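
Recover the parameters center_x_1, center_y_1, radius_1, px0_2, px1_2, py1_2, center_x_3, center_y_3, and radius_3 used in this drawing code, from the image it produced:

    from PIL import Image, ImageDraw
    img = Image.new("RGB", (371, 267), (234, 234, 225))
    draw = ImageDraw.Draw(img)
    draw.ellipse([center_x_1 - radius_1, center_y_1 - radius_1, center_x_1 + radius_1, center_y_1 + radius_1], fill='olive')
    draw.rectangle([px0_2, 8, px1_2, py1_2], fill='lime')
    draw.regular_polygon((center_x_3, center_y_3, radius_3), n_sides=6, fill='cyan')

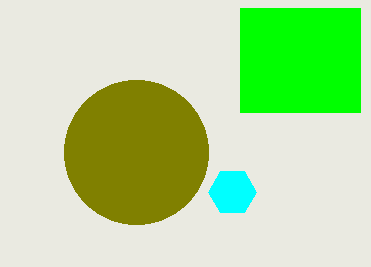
center_x_1 = 136, center_y_1 = 152, radius_1 = 72, px0_2 = 240, px1_2 = 360, py1_2 = 112, center_x_3 = 232, center_y_3 = 192, radius_3 = 24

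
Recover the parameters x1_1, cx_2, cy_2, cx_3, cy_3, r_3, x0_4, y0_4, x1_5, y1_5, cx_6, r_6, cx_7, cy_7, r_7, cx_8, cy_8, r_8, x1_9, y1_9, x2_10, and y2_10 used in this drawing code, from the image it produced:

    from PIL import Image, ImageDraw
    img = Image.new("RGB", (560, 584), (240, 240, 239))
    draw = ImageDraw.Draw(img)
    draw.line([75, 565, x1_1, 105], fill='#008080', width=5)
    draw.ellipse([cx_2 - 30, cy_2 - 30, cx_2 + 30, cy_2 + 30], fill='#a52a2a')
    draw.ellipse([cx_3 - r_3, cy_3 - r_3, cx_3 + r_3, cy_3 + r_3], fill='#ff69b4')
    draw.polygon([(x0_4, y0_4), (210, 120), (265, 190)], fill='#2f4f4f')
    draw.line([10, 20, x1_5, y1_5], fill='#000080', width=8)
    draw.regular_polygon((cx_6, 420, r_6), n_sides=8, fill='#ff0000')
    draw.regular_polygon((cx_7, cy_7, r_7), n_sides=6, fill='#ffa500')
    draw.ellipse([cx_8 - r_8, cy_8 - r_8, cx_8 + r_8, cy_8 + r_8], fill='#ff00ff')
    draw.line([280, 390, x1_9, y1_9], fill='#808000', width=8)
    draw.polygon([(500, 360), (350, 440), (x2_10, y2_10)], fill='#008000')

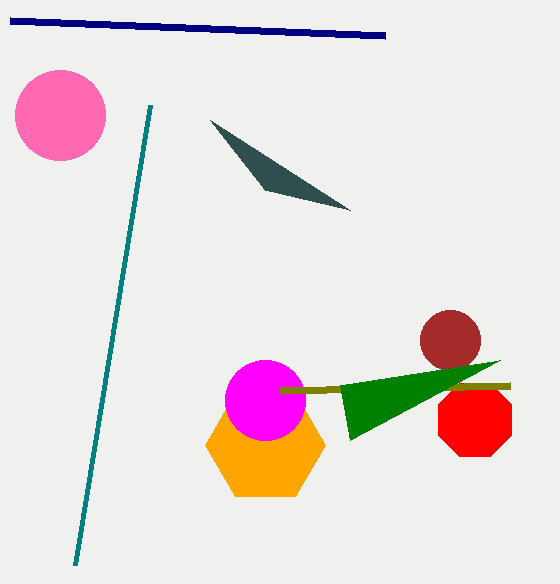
x1_1 = 150; cx_2 = 450; cy_2 = 340; cx_3 = 60; cy_3 = 115; r_3 = 45; x0_4 = 350; y0_4 = 210; x1_5 = 385; y1_5 = 35; cx_6 = 475; r_6 = 40; cx_7 = 265; cy_7 = 445; r_7 = 60; cx_8 = 265; cy_8 = 400; r_8 = 40; x1_9 = 510; y1_9 = 385; x2_10 = 340; y2_10 = 385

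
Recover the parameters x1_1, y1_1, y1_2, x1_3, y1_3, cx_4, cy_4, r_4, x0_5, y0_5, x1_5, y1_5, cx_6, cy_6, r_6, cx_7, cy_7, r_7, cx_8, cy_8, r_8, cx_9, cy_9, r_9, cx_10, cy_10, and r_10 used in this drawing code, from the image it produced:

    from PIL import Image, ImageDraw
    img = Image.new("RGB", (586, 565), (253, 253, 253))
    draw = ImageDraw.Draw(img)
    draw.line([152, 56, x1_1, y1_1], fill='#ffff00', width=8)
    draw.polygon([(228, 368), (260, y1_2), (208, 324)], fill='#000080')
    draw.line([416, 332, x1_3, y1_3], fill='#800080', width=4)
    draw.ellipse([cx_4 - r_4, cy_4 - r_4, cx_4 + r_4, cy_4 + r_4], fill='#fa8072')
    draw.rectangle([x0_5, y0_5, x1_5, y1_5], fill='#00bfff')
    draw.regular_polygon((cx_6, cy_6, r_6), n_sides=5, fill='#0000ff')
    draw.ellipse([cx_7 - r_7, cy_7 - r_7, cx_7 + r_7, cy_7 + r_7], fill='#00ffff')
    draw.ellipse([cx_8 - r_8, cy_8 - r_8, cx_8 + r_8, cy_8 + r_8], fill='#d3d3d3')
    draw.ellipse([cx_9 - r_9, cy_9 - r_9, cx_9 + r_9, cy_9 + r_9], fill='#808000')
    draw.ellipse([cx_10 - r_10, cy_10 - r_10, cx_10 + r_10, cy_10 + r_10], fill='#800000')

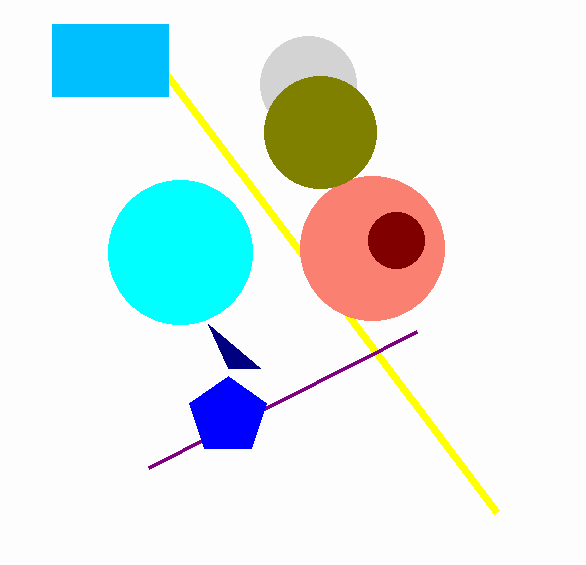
x1_1 = 496, y1_1 = 512, y1_2 = 368, x1_3 = 148, y1_3 = 468, cx_4 = 372, cy_4 = 248, r_4 = 72, x0_5 = 52, y0_5 = 24, x1_5 = 168, y1_5 = 96, cx_6 = 228, cy_6 = 416, r_6 = 40, cx_7 = 180, cy_7 = 252, r_7 = 72, cx_8 = 308, cy_8 = 84, r_8 = 48, cx_9 = 320, cy_9 = 132, r_9 = 56, cx_10 = 396, cy_10 = 240, r_10 = 28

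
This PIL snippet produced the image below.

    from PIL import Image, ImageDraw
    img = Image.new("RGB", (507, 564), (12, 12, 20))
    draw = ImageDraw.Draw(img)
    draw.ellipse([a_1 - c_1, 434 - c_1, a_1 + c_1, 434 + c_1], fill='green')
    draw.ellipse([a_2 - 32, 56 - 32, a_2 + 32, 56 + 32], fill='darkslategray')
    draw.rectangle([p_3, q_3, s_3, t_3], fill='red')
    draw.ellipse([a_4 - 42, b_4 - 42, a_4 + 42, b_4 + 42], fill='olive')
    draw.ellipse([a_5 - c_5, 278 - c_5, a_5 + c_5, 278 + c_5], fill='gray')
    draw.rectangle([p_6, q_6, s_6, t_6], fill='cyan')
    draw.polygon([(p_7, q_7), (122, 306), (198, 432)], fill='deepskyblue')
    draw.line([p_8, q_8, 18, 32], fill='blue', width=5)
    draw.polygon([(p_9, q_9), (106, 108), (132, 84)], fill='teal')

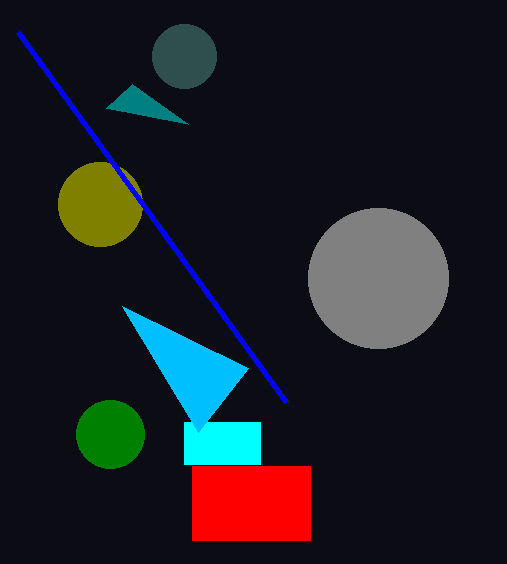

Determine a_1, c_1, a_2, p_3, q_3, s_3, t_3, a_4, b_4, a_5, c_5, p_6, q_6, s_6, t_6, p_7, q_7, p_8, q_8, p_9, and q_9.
a_1 = 110; c_1 = 34; a_2 = 184; p_3 = 192; q_3 = 466; s_3 = 310; t_3 = 540; a_4 = 100; b_4 = 204; a_5 = 378; c_5 = 70; p_6 = 184; q_6 = 422; s_6 = 260; t_6 = 464; p_7 = 248; q_7 = 368; p_8 = 286; q_8 = 402; p_9 = 188; q_9 = 124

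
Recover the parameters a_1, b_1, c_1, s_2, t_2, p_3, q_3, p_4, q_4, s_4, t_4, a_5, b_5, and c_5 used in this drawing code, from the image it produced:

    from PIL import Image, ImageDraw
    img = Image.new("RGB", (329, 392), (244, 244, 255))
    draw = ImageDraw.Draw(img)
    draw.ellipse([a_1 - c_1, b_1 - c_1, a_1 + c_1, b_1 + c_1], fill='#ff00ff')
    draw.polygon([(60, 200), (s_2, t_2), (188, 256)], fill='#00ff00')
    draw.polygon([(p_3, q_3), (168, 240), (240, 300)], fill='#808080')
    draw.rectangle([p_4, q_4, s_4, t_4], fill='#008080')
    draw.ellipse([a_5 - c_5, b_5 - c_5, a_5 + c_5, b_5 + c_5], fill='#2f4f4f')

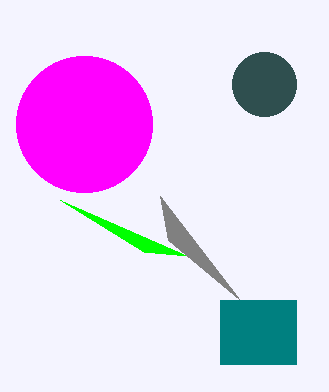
a_1 = 84
b_1 = 124
c_1 = 68
s_2 = 144
t_2 = 252
p_3 = 160
q_3 = 196
p_4 = 220
q_4 = 300
s_4 = 296
t_4 = 364
a_5 = 264
b_5 = 84
c_5 = 32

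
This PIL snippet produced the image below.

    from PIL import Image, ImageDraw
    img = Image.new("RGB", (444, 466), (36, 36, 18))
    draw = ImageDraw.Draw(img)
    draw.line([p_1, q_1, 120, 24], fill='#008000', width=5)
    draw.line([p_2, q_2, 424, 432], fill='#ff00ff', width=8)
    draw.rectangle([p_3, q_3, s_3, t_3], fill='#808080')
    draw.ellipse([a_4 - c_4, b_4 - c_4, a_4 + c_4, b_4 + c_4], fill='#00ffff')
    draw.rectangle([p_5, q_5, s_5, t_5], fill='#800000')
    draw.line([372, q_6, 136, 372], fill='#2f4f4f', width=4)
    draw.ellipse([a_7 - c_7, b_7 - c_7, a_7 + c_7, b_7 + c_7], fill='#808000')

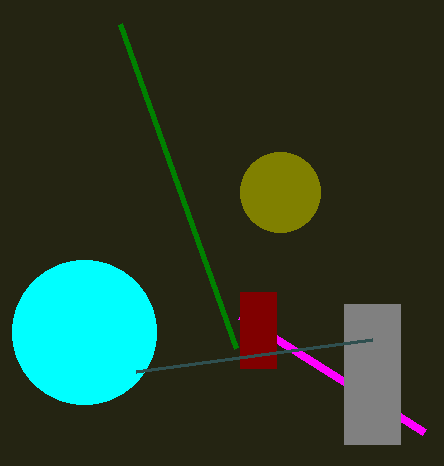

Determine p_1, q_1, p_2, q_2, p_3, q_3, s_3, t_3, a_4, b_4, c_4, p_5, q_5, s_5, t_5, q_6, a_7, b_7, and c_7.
p_1 = 236, q_1 = 348, p_2 = 240, q_2 = 316, p_3 = 344, q_3 = 304, s_3 = 400, t_3 = 444, a_4 = 84, b_4 = 332, c_4 = 72, p_5 = 240, q_5 = 292, s_5 = 276, t_5 = 368, q_6 = 340, a_7 = 280, b_7 = 192, c_7 = 40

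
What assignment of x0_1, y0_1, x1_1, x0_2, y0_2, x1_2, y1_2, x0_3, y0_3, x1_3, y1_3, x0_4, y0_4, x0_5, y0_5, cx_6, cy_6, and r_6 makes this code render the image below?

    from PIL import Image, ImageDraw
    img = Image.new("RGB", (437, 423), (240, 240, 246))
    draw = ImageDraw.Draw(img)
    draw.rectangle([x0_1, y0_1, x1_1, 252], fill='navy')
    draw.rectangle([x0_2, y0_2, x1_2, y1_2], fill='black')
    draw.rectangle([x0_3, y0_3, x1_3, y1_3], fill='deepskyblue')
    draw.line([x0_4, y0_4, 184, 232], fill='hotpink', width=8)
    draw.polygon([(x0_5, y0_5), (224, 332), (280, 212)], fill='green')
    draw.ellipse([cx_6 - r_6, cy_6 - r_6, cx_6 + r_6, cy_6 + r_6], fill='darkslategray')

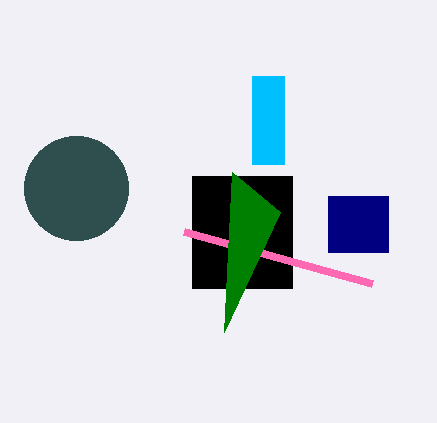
x0_1 = 328, y0_1 = 196, x1_1 = 388, x0_2 = 192, y0_2 = 176, x1_2 = 292, y1_2 = 288, x0_3 = 252, y0_3 = 76, x1_3 = 284, y1_3 = 164, x0_4 = 372, y0_4 = 284, x0_5 = 232, y0_5 = 172, cx_6 = 76, cy_6 = 188, r_6 = 52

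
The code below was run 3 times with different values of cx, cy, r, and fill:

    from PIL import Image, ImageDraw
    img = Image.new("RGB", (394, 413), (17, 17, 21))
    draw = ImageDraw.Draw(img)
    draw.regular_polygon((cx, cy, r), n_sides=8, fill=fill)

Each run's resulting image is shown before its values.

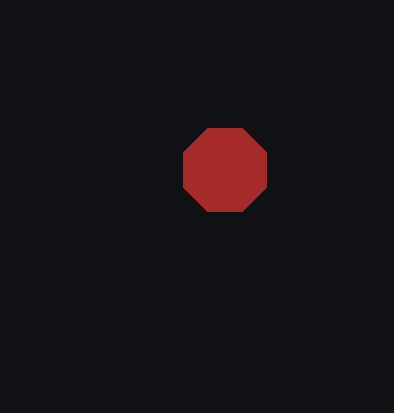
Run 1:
cx = 225; cy = 170; r = 45; fill = 'brown'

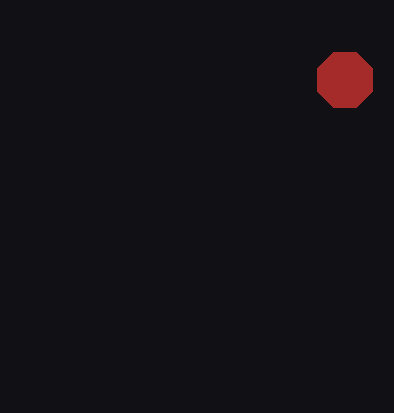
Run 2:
cx = 345
cy = 80
r = 30
fill = 'brown'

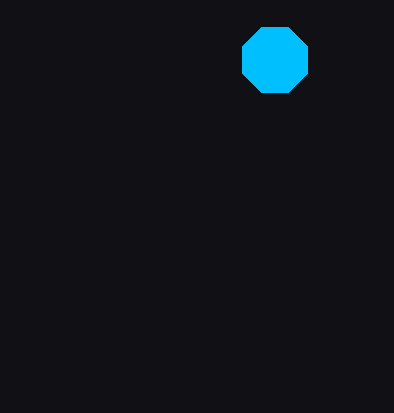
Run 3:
cx = 275; cy = 60; r = 35; fill = 'deepskyblue'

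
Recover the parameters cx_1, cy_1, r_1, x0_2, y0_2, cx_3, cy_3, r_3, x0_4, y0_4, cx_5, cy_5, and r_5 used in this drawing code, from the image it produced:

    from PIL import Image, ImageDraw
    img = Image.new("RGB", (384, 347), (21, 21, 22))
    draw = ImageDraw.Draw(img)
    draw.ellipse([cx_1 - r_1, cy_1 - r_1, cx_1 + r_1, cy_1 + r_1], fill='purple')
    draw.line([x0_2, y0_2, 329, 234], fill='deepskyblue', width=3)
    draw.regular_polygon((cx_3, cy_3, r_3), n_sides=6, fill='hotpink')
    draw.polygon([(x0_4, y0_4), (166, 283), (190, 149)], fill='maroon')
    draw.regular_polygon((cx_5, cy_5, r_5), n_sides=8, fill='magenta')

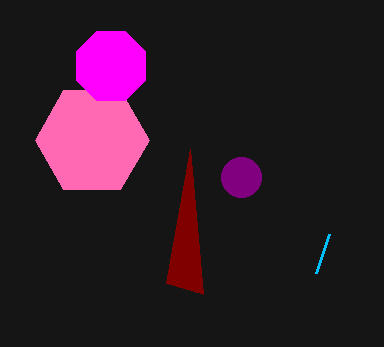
cx_1 = 241
cy_1 = 177
r_1 = 20
x0_2 = 316
y0_2 = 273
cx_3 = 92
cy_3 = 140
r_3 = 57
x0_4 = 203
y0_4 = 294
cx_5 = 111
cy_5 = 66
r_5 = 37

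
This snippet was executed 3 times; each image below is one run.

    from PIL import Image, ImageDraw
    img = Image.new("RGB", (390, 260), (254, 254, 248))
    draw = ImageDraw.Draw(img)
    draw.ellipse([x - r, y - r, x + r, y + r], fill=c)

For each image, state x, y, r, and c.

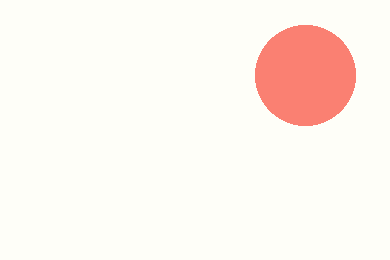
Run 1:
x = 305; y = 75; r = 50; c = 'salmon'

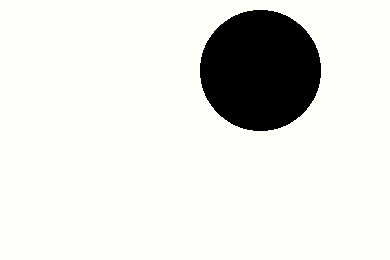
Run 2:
x = 260; y = 70; r = 60; c = 'black'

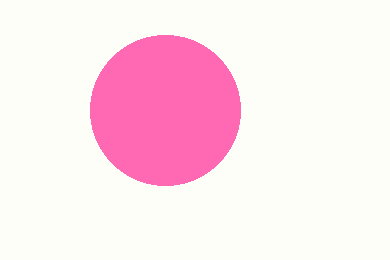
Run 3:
x = 165; y = 110; r = 75; c = 'hotpink'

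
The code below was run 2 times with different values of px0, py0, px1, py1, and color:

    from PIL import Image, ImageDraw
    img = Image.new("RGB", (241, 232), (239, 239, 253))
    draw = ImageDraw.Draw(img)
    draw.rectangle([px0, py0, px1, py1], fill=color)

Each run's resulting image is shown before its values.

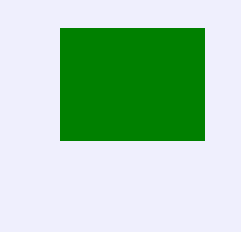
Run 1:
px0 = 60, py0 = 28, px1 = 204, py1 = 140, color = 'green'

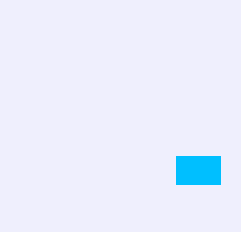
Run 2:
px0 = 176, py0 = 156, px1 = 220, py1 = 184, color = 'deepskyblue'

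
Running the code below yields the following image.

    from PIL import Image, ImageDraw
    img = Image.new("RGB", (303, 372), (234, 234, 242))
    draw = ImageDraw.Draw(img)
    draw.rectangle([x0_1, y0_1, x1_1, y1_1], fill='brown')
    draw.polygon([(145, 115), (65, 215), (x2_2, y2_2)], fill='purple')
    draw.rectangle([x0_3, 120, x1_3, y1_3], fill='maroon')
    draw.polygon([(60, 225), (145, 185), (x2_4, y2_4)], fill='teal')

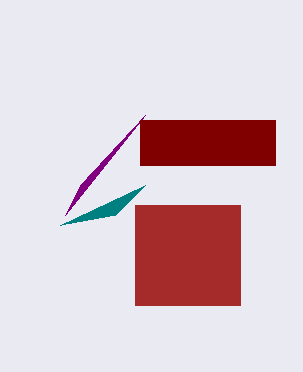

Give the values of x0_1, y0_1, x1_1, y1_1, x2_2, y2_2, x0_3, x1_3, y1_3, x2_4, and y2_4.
x0_1 = 135
y0_1 = 205
x1_1 = 240
y1_1 = 305
x2_2 = 80
y2_2 = 185
x0_3 = 140
x1_3 = 275
y1_3 = 165
x2_4 = 115
y2_4 = 215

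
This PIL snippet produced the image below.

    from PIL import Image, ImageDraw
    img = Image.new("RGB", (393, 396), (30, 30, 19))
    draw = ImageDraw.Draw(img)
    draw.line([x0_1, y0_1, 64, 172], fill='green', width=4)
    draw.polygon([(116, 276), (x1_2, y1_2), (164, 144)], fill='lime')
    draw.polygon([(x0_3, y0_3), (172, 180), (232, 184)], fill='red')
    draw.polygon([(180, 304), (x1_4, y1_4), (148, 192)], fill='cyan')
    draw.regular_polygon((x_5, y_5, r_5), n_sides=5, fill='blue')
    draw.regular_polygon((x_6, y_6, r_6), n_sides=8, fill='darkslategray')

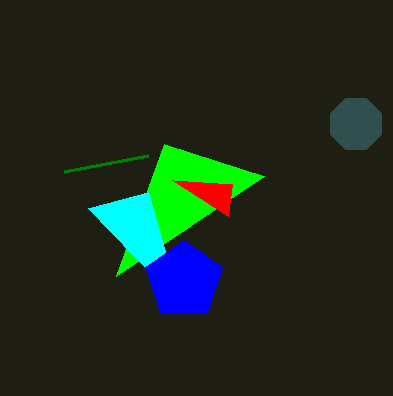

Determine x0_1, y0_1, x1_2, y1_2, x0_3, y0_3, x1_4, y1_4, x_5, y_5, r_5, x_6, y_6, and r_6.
x0_1 = 148
y0_1 = 156
x1_2 = 264
y1_2 = 176
x0_3 = 228
y0_3 = 216
x1_4 = 88
y1_4 = 208
x_5 = 184
y_5 = 280
r_5 = 40
x_6 = 356
y_6 = 124
r_6 = 28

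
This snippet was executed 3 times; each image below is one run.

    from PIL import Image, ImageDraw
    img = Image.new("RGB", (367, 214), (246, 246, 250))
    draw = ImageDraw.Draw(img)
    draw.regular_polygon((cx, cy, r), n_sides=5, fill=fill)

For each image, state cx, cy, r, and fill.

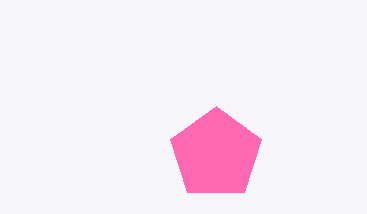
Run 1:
cx = 216, cy = 154, r = 48, fill = 'hotpink'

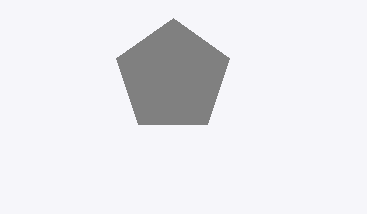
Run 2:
cx = 173
cy = 77
r = 59
fill = 'gray'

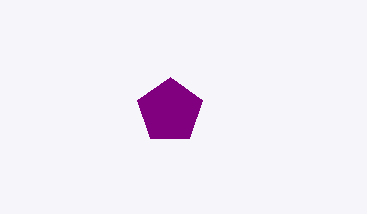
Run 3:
cx = 170, cy = 111, r = 34, fill = 'purple'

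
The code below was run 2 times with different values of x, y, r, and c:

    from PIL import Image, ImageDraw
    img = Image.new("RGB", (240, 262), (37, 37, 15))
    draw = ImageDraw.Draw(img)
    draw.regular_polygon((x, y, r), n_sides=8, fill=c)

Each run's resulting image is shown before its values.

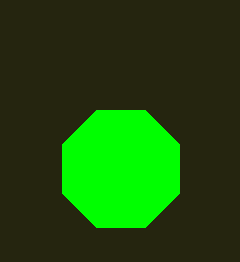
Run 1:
x = 121
y = 169
r = 63
c = 'lime'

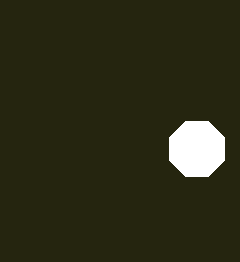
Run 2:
x = 197
y = 149
r = 30
c = 'white'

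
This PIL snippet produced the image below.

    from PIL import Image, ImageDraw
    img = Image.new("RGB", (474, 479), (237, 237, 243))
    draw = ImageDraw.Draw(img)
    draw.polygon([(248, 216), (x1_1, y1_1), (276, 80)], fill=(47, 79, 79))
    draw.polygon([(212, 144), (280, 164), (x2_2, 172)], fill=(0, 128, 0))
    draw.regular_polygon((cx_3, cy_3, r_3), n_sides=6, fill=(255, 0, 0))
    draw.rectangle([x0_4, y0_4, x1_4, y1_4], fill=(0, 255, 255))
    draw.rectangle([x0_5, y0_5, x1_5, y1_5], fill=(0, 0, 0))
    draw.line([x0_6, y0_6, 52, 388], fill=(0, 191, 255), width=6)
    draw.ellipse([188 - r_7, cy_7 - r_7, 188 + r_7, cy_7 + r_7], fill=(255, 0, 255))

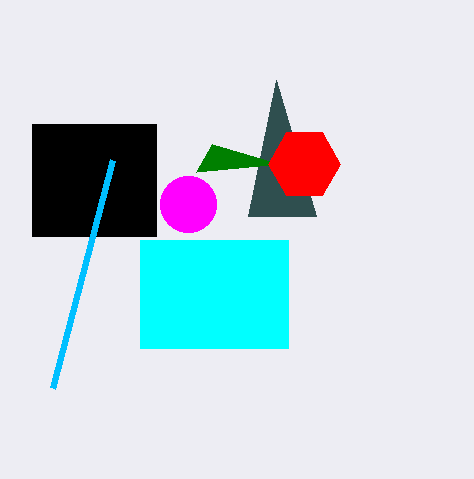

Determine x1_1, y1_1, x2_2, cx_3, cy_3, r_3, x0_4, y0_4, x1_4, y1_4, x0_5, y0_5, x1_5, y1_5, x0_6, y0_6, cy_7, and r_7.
x1_1 = 316
y1_1 = 216
x2_2 = 196
cx_3 = 304
cy_3 = 164
r_3 = 36
x0_4 = 140
y0_4 = 240
x1_4 = 288
y1_4 = 348
x0_5 = 32
y0_5 = 124
x1_5 = 156
y1_5 = 236
x0_6 = 112
y0_6 = 160
cy_7 = 204
r_7 = 28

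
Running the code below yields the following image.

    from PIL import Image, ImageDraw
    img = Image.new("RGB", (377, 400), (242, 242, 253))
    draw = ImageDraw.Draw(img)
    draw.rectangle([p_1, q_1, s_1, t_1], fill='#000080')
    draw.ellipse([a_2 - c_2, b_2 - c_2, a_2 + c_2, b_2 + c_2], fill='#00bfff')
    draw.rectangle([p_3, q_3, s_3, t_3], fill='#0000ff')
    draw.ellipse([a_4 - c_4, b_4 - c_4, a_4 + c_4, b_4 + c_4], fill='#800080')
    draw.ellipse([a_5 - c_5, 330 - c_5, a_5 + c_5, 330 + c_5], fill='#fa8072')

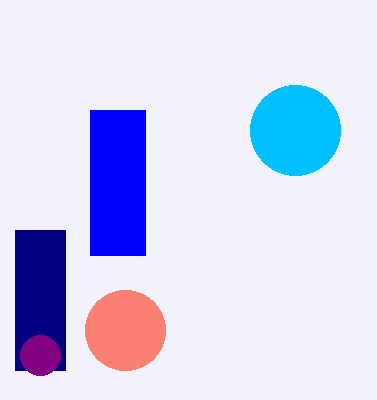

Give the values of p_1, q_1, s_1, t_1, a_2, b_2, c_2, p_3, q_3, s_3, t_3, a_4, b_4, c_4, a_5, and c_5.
p_1 = 15; q_1 = 230; s_1 = 65; t_1 = 370; a_2 = 295; b_2 = 130; c_2 = 45; p_3 = 90; q_3 = 110; s_3 = 145; t_3 = 255; a_4 = 40; b_4 = 355; c_4 = 20; a_5 = 125; c_5 = 40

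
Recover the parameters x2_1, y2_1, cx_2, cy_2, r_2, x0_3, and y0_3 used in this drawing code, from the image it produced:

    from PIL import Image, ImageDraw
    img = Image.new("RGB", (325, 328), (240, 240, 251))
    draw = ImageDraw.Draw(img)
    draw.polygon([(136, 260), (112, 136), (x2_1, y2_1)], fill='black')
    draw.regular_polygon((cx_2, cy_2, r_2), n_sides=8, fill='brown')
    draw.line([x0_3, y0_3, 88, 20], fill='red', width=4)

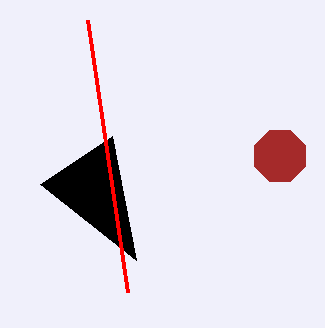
x2_1 = 40, y2_1 = 184, cx_2 = 280, cy_2 = 156, r_2 = 28, x0_3 = 128, y0_3 = 292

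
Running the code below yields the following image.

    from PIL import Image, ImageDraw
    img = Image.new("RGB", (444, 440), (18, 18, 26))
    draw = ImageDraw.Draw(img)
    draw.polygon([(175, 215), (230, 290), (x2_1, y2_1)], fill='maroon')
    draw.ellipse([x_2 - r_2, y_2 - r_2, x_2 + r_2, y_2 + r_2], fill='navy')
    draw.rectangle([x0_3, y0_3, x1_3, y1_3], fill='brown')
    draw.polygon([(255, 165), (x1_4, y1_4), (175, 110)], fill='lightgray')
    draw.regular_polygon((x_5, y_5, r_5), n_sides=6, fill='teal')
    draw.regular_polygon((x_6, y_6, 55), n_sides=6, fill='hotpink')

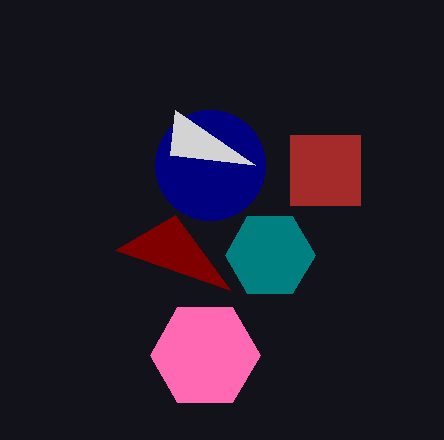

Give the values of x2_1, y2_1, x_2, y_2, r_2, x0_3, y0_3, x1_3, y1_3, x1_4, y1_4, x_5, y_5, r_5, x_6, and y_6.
x2_1 = 115
y2_1 = 250
x_2 = 210
y_2 = 165
r_2 = 55
x0_3 = 290
y0_3 = 135
x1_3 = 360
y1_3 = 205
x1_4 = 170
y1_4 = 155
x_5 = 270
y_5 = 255
r_5 = 45
x_6 = 205
y_6 = 355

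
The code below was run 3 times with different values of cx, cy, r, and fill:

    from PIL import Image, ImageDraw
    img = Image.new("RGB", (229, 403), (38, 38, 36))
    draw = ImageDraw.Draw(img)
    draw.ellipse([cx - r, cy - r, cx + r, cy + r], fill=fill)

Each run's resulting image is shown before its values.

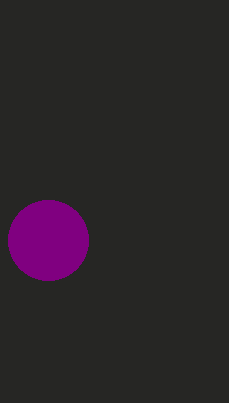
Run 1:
cx = 48; cy = 240; r = 40; fill = 'purple'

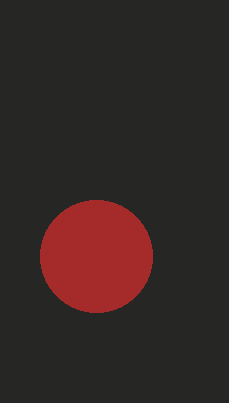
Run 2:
cx = 96; cy = 256; r = 56; fill = 'brown'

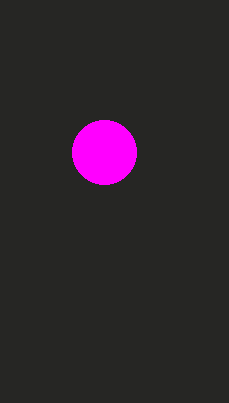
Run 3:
cx = 104, cy = 152, r = 32, fill = 'magenta'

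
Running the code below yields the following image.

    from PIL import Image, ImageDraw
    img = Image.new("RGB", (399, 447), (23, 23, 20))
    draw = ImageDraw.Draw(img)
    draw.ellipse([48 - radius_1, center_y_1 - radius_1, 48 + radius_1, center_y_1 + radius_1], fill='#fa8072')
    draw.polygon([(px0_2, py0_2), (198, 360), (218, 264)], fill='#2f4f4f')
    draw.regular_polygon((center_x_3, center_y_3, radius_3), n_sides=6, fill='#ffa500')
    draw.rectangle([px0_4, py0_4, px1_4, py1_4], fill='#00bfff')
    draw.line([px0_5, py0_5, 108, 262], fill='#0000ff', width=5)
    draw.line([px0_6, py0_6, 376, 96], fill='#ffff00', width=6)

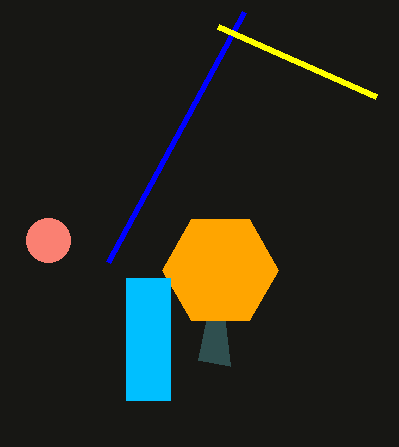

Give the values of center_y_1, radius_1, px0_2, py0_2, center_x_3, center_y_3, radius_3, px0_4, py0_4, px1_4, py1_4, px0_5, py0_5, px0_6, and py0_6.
center_y_1 = 240
radius_1 = 22
px0_2 = 230
py0_2 = 366
center_x_3 = 220
center_y_3 = 270
radius_3 = 58
px0_4 = 126
py0_4 = 278
px1_4 = 170
py1_4 = 400
px0_5 = 244
py0_5 = 12
px0_6 = 218
py0_6 = 26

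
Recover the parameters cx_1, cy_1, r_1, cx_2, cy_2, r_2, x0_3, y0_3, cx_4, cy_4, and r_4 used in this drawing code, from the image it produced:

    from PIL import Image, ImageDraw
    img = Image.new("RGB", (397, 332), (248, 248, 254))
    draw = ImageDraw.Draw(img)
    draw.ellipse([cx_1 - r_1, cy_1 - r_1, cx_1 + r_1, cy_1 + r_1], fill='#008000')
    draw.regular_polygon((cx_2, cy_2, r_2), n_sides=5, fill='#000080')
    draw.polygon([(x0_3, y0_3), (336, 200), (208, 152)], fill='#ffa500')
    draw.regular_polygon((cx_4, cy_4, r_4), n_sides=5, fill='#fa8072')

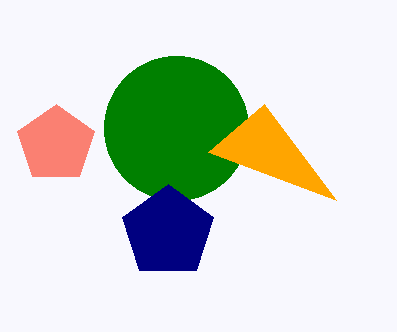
cx_1 = 176
cy_1 = 128
r_1 = 72
cx_2 = 168
cy_2 = 232
r_2 = 48
x0_3 = 264
y0_3 = 104
cx_4 = 56
cy_4 = 144
r_4 = 40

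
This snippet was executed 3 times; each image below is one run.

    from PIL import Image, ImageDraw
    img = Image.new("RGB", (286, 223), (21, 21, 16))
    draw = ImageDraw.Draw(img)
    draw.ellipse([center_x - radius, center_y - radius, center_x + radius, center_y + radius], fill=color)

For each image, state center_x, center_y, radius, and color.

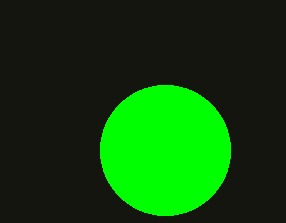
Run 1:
center_x = 165
center_y = 150
radius = 65
color = 'lime'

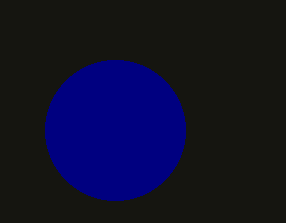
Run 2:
center_x = 115; center_y = 130; radius = 70; color = 'navy'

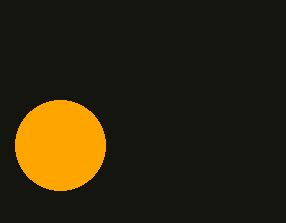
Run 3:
center_x = 60
center_y = 145
radius = 45
color = 'orange'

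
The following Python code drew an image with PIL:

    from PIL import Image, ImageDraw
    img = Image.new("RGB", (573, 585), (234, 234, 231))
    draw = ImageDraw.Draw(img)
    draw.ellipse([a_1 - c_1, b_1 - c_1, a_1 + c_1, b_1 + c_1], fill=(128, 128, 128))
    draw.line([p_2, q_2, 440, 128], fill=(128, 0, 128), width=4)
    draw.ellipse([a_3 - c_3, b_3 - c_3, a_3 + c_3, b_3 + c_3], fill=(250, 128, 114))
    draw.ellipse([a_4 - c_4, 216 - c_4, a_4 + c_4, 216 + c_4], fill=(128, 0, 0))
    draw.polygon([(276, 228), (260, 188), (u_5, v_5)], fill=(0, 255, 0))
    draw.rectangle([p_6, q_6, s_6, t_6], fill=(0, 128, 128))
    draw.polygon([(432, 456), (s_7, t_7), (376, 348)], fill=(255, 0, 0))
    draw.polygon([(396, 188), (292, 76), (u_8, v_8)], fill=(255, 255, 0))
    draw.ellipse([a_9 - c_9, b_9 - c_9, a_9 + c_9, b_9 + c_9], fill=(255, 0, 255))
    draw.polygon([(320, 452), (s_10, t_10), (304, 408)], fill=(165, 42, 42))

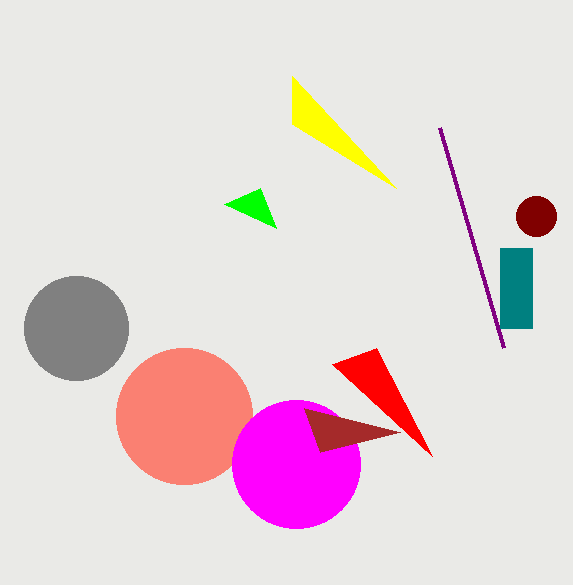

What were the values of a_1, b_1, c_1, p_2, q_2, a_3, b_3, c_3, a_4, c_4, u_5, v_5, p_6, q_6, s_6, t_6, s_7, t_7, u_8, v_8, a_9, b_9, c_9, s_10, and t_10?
a_1 = 76
b_1 = 328
c_1 = 52
p_2 = 504
q_2 = 348
a_3 = 184
b_3 = 416
c_3 = 68
a_4 = 536
c_4 = 20
u_5 = 224
v_5 = 204
p_6 = 500
q_6 = 248
s_6 = 532
t_6 = 328
s_7 = 332
t_7 = 364
u_8 = 292
v_8 = 124
a_9 = 296
b_9 = 464
c_9 = 64
s_10 = 400
t_10 = 432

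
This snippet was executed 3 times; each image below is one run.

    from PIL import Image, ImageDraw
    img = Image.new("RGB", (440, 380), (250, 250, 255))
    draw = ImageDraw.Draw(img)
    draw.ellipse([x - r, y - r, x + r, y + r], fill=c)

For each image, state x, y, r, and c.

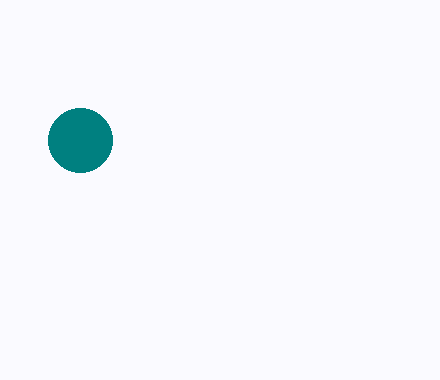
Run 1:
x = 80, y = 140, r = 32, c = 'teal'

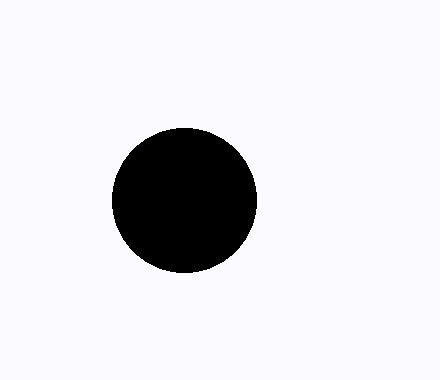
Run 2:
x = 184; y = 200; r = 72; c = 'black'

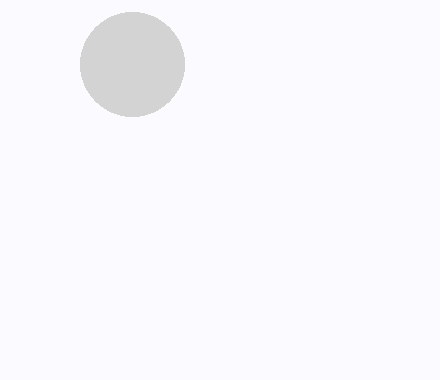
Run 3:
x = 132
y = 64
r = 52
c = 'lightgray'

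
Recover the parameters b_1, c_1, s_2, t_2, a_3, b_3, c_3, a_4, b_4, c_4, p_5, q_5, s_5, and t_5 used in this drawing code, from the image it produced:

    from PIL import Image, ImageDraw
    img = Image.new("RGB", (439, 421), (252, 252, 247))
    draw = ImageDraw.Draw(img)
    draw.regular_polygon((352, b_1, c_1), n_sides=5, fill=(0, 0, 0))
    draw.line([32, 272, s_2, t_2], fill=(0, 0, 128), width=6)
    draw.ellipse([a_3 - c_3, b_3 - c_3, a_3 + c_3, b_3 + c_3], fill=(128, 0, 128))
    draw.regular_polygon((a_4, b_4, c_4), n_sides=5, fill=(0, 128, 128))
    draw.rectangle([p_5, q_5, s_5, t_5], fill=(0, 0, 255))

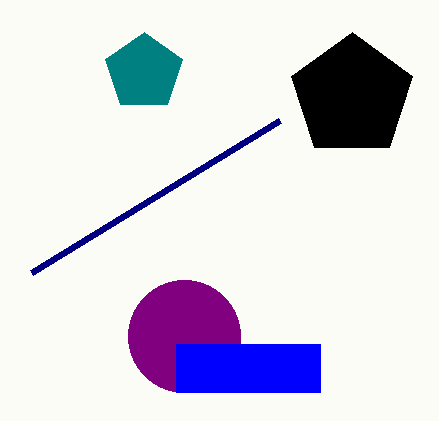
b_1 = 96
c_1 = 64
s_2 = 280
t_2 = 120
a_3 = 184
b_3 = 336
c_3 = 56
a_4 = 144
b_4 = 72
c_4 = 40
p_5 = 176
q_5 = 344
s_5 = 320
t_5 = 392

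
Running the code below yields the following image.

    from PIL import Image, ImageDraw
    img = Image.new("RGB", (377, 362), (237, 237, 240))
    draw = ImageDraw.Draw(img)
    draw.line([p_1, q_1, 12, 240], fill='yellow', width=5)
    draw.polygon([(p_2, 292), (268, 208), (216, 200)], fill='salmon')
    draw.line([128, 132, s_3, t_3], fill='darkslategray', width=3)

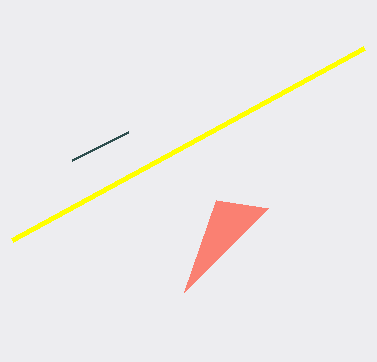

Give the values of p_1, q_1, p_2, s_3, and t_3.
p_1 = 364; q_1 = 48; p_2 = 184; s_3 = 72; t_3 = 160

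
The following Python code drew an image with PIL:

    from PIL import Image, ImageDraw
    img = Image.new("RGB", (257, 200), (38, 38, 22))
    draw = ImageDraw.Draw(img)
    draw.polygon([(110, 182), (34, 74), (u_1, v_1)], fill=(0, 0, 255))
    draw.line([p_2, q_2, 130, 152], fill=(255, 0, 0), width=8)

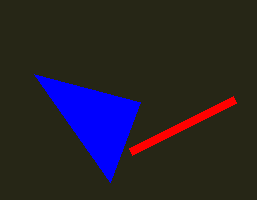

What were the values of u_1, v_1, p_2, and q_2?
u_1 = 140
v_1 = 102
p_2 = 234
q_2 = 100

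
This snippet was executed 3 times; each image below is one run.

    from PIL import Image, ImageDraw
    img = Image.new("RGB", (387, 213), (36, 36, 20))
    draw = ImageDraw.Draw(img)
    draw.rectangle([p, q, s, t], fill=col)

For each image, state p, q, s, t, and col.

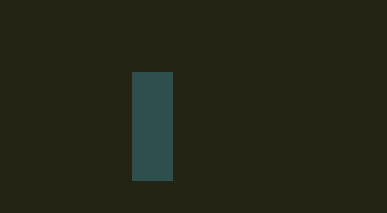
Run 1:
p = 132, q = 72, s = 172, t = 180, col = 'darkslategray'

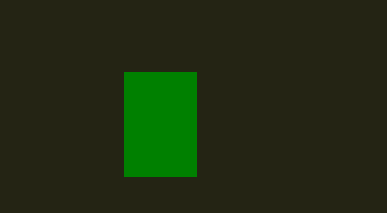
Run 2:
p = 124, q = 72, s = 196, t = 176, col = 'green'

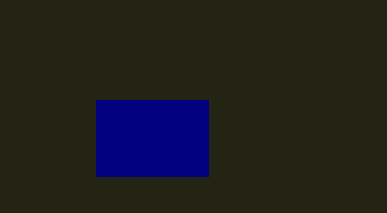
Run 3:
p = 96, q = 100, s = 208, t = 176, col = 'navy'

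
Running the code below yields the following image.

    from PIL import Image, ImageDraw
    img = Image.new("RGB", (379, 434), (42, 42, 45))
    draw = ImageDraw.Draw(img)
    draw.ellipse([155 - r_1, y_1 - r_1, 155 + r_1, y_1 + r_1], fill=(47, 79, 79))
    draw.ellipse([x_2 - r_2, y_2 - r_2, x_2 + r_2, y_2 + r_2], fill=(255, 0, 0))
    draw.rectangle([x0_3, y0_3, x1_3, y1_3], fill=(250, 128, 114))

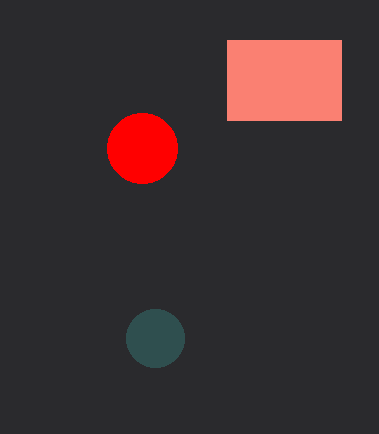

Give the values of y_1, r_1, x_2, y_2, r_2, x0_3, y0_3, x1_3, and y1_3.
y_1 = 338, r_1 = 29, x_2 = 142, y_2 = 148, r_2 = 35, x0_3 = 227, y0_3 = 40, x1_3 = 341, y1_3 = 120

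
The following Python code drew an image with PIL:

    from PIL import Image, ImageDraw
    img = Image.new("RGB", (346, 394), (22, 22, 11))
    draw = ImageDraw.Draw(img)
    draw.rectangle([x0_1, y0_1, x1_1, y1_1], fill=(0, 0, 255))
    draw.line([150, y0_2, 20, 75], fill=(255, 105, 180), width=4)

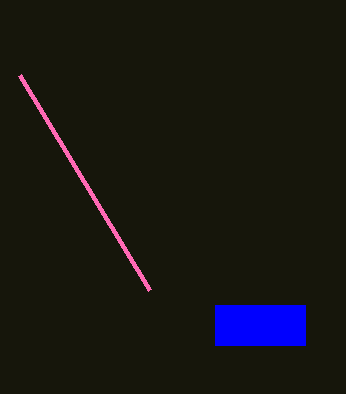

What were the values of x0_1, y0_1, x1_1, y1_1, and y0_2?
x0_1 = 215
y0_1 = 305
x1_1 = 305
y1_1 = 345
y0_2 = 290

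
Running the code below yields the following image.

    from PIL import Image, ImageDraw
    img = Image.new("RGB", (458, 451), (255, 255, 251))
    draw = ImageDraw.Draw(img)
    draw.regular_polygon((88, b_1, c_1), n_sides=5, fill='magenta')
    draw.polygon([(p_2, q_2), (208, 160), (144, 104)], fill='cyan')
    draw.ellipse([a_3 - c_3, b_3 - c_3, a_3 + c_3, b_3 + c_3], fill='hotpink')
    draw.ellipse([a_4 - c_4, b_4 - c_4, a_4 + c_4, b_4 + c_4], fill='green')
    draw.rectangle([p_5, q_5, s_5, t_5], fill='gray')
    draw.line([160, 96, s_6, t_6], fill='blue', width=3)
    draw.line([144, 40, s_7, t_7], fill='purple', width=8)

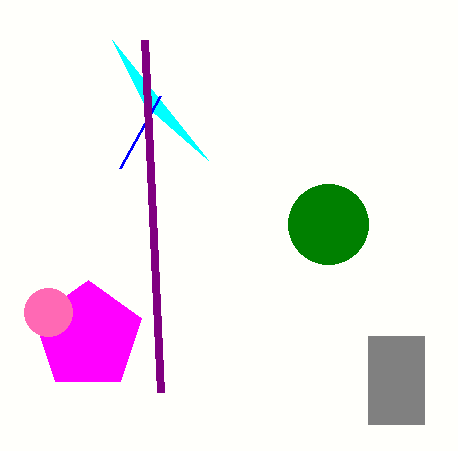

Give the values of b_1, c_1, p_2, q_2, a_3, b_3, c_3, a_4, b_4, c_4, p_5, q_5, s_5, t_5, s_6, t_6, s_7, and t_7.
b_1 = 336; c_1 = 56; p_2 = 112; q_2 = 40; a_3 = 48; b_3 = 312; c_3 = 24; a_4 = 328; b_4 = 224; c_4 = 40; p_5 = 368; q_5 = 336; s_5 = 424; t_5 = 424; s_6 = 120; t_6 = 168; s_7 = 160; t_7 = 392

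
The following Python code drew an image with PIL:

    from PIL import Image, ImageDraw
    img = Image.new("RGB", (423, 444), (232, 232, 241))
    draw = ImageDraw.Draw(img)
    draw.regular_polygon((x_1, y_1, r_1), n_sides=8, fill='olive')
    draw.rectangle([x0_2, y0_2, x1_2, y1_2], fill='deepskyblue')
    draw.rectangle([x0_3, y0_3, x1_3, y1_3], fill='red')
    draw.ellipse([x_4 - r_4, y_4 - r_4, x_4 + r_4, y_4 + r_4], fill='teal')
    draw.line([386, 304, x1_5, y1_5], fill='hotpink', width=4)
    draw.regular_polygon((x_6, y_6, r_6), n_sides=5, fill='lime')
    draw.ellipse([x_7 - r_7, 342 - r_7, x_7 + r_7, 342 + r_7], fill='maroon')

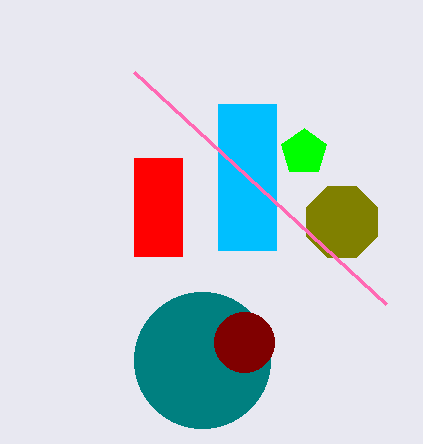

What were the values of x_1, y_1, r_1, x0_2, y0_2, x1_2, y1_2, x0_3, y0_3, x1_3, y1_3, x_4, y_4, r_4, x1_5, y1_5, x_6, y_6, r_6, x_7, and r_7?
x_1 = 342; y_1 = 222; r_1 = 38; x0_2 = 218; y0_2 = 104; x1_2 = 276; y1_2 = 250; x0_3 = 134; y0_3 = 158; x1_3 = 182; y1_3 = 256; x_4 = 202; y_4 = 360; r_4 = 68; x1_5 = 134; y1_5 = 72; x_6 = 304; y_6 = 152; r_6 = 24; x_7 = 244; r_7 = 30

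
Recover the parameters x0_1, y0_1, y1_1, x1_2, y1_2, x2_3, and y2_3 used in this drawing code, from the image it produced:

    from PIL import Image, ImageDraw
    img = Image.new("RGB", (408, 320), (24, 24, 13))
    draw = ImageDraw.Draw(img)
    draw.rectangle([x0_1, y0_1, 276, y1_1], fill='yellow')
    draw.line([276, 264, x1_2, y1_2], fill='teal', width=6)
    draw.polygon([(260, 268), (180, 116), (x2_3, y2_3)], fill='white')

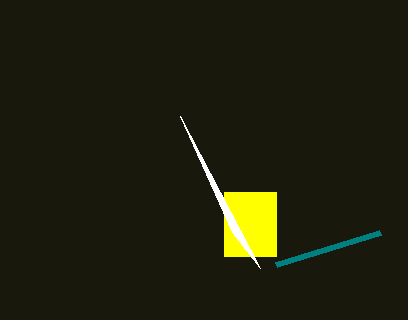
x0_1 = 224; y0_1 = 192; y1_1 = 256; x1_2 = 380; y1_2 = 232; x2_3 = 232; y2_3 = 232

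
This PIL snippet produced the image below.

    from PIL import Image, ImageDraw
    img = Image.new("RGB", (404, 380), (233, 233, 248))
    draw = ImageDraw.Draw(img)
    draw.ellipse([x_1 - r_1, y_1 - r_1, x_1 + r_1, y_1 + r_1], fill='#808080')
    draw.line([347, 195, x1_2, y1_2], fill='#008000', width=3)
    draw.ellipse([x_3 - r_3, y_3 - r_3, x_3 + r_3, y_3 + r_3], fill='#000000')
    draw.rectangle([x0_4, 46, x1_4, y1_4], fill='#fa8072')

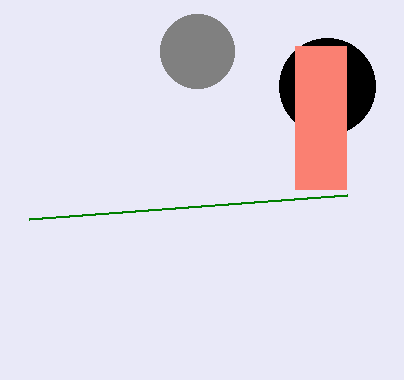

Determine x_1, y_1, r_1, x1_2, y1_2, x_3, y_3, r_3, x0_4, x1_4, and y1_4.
x_1 = 197, y_1 = 51, r_1 = 37, x1_2 = 29, y1_2 = 219, x_3 = 327, y_3 = 86, r_3 = 48, x0_4 = 295, x1_4 = 346, y1_4 = 189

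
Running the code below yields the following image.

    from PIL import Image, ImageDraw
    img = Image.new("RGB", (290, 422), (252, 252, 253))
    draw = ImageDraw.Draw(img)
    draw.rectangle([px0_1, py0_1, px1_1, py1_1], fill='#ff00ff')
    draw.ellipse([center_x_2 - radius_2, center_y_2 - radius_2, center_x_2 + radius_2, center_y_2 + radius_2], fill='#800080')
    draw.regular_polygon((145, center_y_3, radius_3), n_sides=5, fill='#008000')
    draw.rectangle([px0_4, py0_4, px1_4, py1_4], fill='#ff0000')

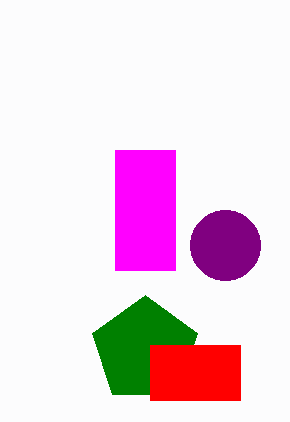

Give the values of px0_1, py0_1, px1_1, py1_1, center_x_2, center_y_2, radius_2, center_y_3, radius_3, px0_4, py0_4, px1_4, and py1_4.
px0_1 = 115
py0_1 = 150
px1_1 = 175
py1_1 = 270
center_x_2 = 225
center_y_2 = 245
radius_2 = 35
center_y_3 = 350
radius_3 = 55
px0_4 = 150
py0_4 = 345
px1_4 = 240
py1_4 = 400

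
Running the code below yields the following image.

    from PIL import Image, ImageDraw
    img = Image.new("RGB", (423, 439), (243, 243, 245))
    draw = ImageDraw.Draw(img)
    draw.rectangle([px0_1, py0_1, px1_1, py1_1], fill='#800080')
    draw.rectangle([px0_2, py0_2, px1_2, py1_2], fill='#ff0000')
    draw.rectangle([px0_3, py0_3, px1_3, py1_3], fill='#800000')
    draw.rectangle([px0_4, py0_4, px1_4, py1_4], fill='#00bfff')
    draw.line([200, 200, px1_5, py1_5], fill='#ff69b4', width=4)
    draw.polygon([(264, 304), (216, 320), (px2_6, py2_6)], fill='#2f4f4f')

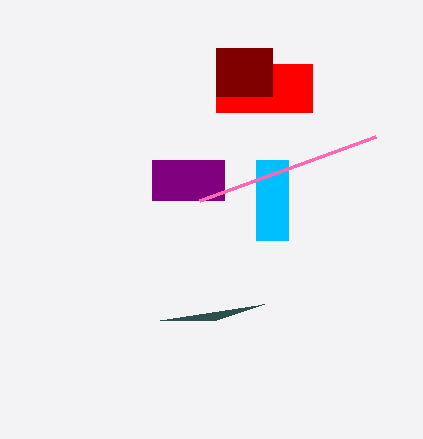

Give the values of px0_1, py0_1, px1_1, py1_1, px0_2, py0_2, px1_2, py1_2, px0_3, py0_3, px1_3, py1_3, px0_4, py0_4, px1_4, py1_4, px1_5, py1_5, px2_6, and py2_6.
px0_1 = 152
py0_1 = 160
px1_1 = 224
py1_1 = 200
px0_2 = 216
py0_2 = 64
px1_2 = 312
py1_2 = 112
px0_3 = 216
py0_3 = 48
px1_3 = 272
py1_3 = 96
px0_4 = 256
py0_4 = 160
px1_4 = 288
py1_4 = 240
px1_5 = 376
py1_5 = 136
px2_6 = 160
py2_6 = 320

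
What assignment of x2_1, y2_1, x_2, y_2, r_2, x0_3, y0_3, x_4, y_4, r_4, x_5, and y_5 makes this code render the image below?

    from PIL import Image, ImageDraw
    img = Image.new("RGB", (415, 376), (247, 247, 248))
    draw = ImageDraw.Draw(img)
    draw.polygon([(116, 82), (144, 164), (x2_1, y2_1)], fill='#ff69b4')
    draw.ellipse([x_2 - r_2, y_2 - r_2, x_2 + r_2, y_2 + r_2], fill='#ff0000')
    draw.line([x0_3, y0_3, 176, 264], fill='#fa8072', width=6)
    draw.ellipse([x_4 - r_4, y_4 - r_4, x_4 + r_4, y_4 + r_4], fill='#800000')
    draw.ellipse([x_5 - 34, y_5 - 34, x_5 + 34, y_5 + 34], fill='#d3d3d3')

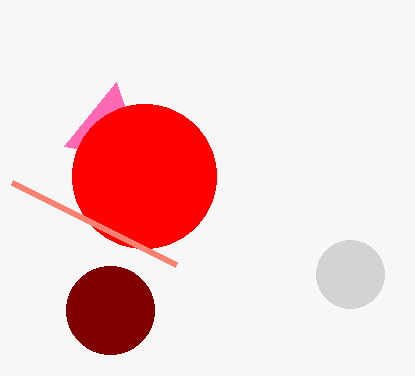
x2_1 = 64; y2_1 = 146; x_2 = 144; y_2 = 176; r_2 = 72; x0_3 = 12; y0_3 = 182; x_4 = 110; y_4 = 310; r_4 = 44; x_5 = 350; y_5 = 274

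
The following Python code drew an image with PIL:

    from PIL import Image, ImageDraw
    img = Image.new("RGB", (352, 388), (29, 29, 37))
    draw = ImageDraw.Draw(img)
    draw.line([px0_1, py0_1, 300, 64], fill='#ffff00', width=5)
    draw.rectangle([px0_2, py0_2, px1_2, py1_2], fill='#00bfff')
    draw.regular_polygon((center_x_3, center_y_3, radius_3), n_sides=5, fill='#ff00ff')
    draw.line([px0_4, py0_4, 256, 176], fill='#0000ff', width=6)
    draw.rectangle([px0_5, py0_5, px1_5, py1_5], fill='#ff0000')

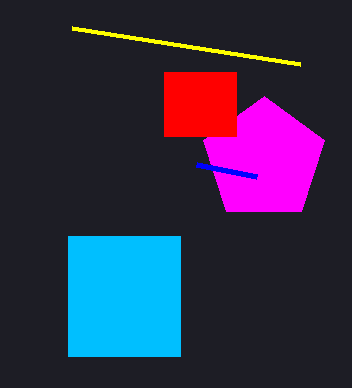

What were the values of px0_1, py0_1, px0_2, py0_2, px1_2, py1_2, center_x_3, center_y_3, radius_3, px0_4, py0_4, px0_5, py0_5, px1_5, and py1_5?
px0_1 = 72
py0_1 = 28
px0_2 = 68
py0_2 = 236
px1_2 = 180
py1_2 = 356
center_x_3 = 264
center_y_3 = 160
radius_3 = 64
px0_4 = 196
py0_4 = 164
px0_5 = 164
py0_5 = 72
px1_5 = 236
py1_5 = 136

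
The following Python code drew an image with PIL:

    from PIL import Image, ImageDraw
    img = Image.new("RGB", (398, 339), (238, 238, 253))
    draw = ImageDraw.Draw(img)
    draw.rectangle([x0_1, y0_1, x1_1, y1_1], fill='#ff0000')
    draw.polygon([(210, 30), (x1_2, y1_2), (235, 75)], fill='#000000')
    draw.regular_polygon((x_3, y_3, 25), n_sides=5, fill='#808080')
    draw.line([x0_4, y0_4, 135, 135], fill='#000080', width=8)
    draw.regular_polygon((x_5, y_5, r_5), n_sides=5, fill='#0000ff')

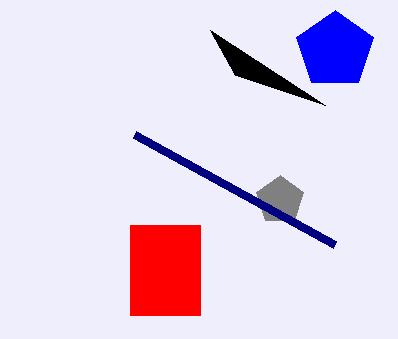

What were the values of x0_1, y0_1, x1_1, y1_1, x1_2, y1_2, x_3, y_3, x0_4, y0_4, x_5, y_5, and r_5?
x0_1 = 130; y0_1 = 225; x1_1 = 200; y1_1 = 315; x1_2 = 325; y1_2 = 105; x_3 = 280; y_3 = 200; x0_4 = 335; y0_4 = 245; x_5 = 335; y_5 = 50; r_5 = 40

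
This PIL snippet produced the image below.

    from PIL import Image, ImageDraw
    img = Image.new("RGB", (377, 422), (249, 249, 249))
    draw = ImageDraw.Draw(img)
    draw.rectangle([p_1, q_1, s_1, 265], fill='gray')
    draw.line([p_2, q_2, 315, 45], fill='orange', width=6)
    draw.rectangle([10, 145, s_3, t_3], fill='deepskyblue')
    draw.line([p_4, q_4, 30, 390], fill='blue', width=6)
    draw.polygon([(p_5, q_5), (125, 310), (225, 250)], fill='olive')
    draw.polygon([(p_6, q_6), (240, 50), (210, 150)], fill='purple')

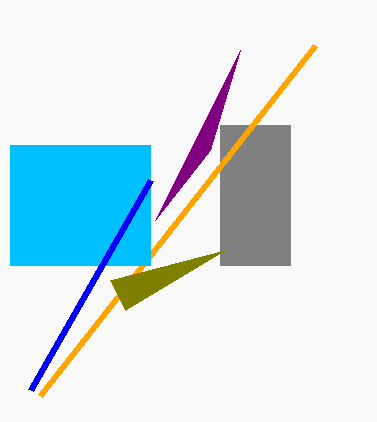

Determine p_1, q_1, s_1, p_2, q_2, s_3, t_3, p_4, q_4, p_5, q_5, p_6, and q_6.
p_1 = 220
q_1 = 125
s_1 = 290
p_2 = 40
q_2 = 395
s_3 = 150
t_3 = 265
p_4 = 150
q_4 = 180
p_5 = 110
q_5 = 280
p_6 = 155
q_6 = 220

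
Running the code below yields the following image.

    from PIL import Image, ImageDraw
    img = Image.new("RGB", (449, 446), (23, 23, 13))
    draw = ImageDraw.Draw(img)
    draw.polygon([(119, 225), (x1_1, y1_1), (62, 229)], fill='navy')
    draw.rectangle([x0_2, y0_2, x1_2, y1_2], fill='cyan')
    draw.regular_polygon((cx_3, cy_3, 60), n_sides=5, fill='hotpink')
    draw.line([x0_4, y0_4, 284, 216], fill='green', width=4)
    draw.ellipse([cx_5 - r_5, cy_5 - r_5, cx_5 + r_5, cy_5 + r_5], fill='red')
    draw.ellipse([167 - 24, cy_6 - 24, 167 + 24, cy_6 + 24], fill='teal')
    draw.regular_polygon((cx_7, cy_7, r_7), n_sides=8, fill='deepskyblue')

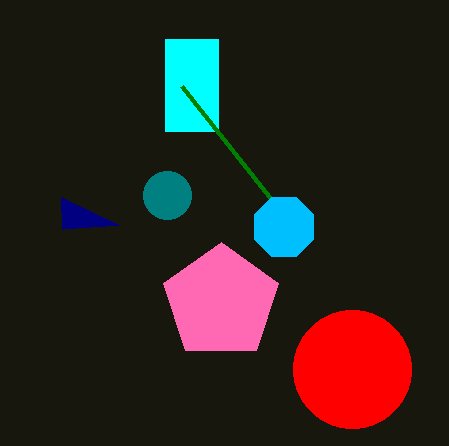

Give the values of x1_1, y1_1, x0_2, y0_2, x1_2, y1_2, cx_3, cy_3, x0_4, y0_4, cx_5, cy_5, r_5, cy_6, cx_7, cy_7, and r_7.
x1_1 = 61; y1_1 = 197; x0_2 = 165; y0_2 = 39; x1_2 = 218; y1_2 = 131; cx_3 = 221; cy_3 = 302; x0_4 = 181; y0_4 = 86; cx_5 = 352; cy_5 = 369; r_5 = 59; cy_6 = 195; cx_7 = 284; cy_7 = 227; r_7 = 32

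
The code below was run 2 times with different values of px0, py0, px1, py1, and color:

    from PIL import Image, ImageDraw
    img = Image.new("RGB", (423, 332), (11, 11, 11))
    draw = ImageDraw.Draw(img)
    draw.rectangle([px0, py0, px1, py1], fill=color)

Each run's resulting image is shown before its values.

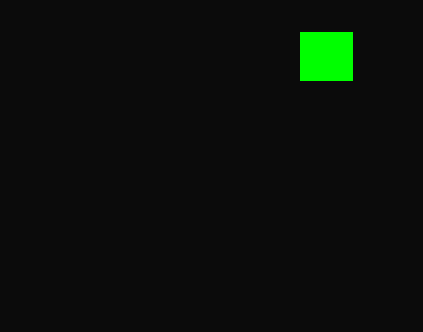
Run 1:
px0 = 300, py0 = 32, px1 = 352, py1 = 80, color = 'lime'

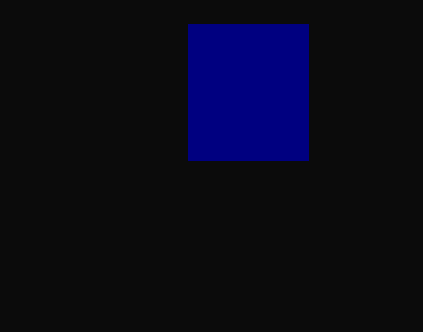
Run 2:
px0 = 188; py0 = 24; px1 = 308; py1 = 160; color = 'navy'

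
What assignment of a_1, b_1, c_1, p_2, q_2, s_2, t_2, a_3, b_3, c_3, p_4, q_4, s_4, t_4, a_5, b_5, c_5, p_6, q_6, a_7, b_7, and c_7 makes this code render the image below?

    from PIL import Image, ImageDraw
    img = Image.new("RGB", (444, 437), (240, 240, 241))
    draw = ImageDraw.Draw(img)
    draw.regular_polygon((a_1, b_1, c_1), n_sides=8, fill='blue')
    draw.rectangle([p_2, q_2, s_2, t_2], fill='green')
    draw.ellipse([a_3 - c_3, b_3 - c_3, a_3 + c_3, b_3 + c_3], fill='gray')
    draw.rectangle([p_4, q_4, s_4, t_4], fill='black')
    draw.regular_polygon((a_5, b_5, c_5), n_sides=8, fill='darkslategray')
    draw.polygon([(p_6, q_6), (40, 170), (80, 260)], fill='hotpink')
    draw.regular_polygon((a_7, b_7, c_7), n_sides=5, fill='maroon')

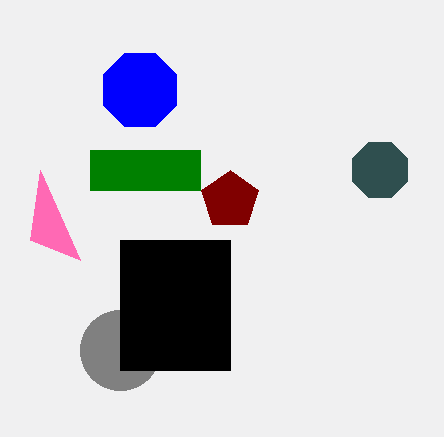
a_1 = 140, b_1 = 90, c_1 = 40, p_2 = 90, q_2 = 150, s_2 = 200, t_2 = 190, a_3 = 120, b_3 = 350, c_3 = 40, p_4 = 120, q_4 = 240, s_4 = 230, t_4 = 370, a_5 = 380, b_5 = 170, c_5 = 30, p_6 = 30, q_6 = 240, a_7 = 230, b_7 = 200, c_7 = 30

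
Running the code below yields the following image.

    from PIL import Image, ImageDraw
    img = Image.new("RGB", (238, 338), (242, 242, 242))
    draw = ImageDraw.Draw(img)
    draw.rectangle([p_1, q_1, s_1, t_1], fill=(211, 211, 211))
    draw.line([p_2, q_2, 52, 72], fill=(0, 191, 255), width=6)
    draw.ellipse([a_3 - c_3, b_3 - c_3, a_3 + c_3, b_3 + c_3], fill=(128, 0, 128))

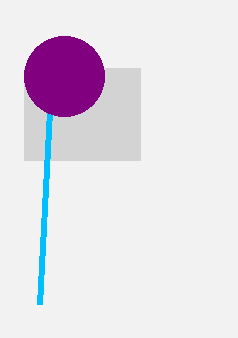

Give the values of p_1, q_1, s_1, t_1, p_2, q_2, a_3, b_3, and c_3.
p_1 = 24, q_1 = 68, s_1 = 140, t_1 = 160, p_2 = 40, q_2 = 304, a_3 = 64, b_3 = 76, c_3 = 40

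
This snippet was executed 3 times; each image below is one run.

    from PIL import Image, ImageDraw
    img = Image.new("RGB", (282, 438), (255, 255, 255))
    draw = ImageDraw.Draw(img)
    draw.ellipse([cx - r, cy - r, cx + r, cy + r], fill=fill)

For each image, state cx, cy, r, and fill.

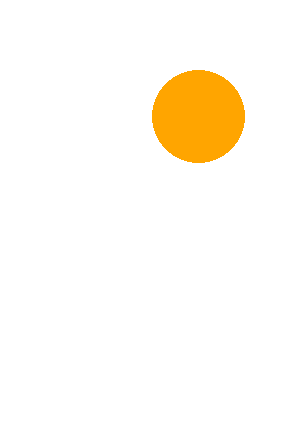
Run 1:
cx = 198; cy = 116; r = 46; fill = 'orange'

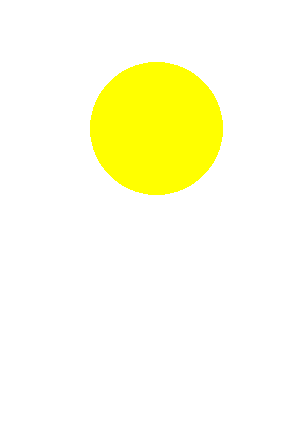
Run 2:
cx = 156, cy = 128, r = 66, fill = 'yellow'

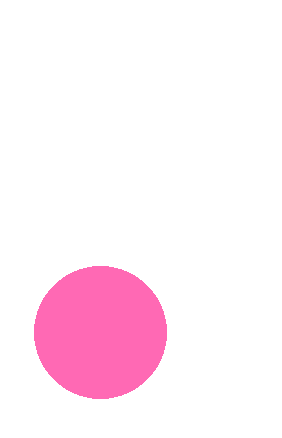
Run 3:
cx = 100, cy = 332, r = 66, fill = 'hotpink'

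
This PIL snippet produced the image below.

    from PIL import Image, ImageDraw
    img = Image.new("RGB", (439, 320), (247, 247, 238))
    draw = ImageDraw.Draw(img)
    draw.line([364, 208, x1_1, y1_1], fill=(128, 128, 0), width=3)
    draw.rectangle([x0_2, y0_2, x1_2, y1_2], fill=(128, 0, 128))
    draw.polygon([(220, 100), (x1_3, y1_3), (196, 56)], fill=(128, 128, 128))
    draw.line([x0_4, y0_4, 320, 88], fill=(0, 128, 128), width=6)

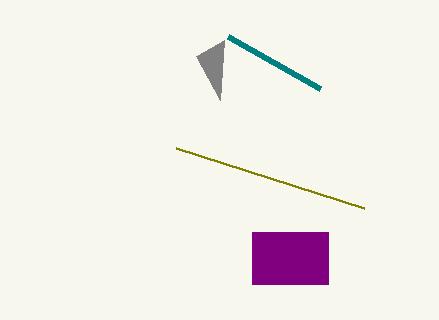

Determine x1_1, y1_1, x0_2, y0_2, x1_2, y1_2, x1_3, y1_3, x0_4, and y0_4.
x1_1 = 176, y1_1 = 148, x0_2 = 252, y0_2 = 232, x1_2 = 328, y1_2 = 284, x1_3 = 224, y1_3 = 40, x0_4 = 228, y0_4 = 36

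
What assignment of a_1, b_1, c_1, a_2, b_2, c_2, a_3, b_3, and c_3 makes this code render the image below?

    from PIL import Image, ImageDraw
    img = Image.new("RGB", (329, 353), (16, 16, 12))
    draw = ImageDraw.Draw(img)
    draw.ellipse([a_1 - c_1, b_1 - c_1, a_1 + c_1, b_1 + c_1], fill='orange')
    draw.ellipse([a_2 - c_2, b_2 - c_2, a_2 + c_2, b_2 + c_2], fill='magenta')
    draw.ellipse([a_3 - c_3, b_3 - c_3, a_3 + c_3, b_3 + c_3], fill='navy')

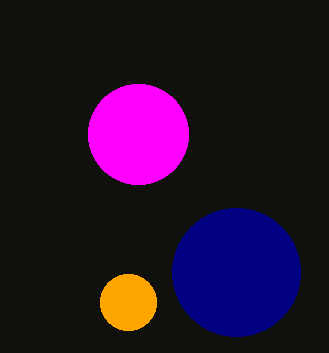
a_1 = 128, b_1 = 302, c_1 = 28, a_2 = 138, b_2 = 134, c_2 = 50, a_3 = 236, b_3 = 272, c_3 = 64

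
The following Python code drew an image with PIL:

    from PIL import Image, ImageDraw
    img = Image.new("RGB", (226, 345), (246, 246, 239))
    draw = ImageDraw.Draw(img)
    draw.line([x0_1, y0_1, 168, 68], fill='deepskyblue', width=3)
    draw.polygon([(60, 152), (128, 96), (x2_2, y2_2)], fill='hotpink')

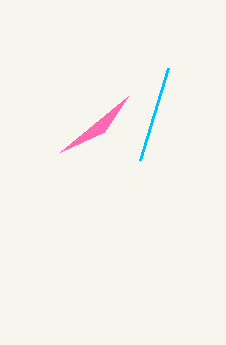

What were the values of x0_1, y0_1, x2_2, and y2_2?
x0_1 = 140
y0_1 = 160
x2_2 = 104
y2_2 = 132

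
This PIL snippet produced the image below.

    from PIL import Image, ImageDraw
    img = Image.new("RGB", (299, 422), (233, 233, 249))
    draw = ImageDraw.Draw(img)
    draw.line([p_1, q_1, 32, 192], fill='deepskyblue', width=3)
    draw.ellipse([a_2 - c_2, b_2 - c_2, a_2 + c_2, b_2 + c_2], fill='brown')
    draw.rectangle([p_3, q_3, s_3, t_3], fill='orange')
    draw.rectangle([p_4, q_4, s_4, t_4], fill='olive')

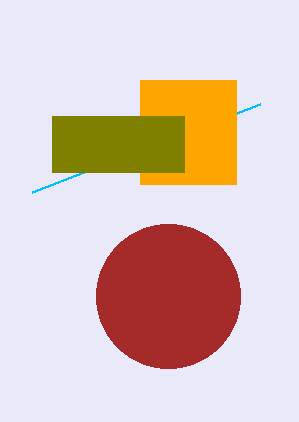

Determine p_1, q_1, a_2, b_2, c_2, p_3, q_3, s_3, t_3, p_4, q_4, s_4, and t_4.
p_1 = 260; q_1 = 104; a_2 = 168; b_2 = 296; c_2 = 72; p_3 = 140; q_3 = 80; s_3 = 236; t_3 = 184; p_4 = 52; q_4 = 116; s_4 = 184; t_4 = 172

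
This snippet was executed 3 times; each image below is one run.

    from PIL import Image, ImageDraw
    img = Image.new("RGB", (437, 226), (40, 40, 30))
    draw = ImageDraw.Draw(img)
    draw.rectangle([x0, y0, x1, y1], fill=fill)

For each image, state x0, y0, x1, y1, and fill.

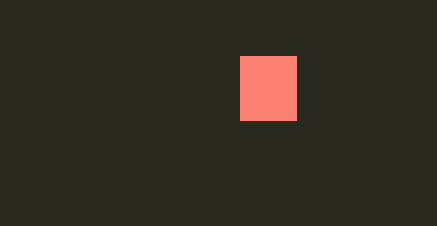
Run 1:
x0 = 240; y0 = 56; x1 = 296; y1 = 120; fill = 'salmon'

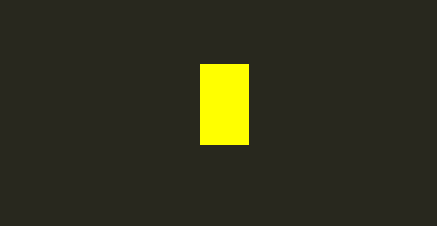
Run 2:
x0 = 200, y0 = 64, x1 = 248, y1 = 144, fill = 'yellow'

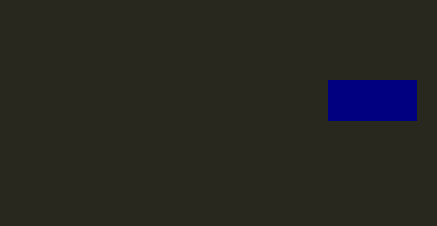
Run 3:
x0 = 328; y0 = 80; x1 = 416; y1 = 120; fill = 'navy'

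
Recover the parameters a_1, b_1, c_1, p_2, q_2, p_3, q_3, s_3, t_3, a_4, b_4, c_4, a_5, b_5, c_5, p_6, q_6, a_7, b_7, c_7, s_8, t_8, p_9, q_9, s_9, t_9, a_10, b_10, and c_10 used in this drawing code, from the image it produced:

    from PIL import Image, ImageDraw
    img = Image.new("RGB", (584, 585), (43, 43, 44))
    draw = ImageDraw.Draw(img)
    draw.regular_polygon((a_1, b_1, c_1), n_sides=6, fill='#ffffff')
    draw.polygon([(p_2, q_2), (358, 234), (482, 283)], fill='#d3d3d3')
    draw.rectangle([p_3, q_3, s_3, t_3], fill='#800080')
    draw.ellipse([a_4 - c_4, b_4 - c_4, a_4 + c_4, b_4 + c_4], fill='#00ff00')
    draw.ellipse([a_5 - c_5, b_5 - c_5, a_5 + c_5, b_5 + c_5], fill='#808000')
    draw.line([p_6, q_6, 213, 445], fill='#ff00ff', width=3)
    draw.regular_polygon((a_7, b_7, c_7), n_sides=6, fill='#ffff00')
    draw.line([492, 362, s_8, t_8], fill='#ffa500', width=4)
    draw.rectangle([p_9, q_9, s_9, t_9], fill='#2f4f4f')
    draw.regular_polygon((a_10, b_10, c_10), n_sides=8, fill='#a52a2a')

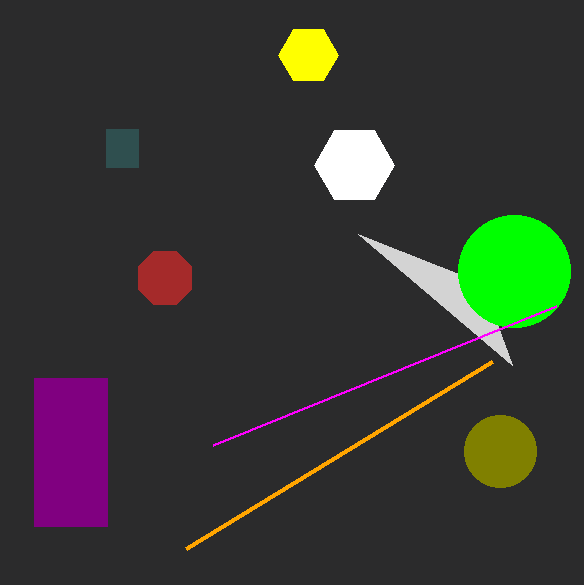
a_1 = 354, b_1 = 165, c_1 = 40, p_2 = 512, q_2 = 365, p_3 = 34, q_3 = 378, s_3 = 107, t_3 = 526, a_4 = 514, b_4 = 271, c_4 = 56, a_5 = 500, b_5 = 451, c_5 = 36, p_6 = 556, q_6 = 306, a_7 = 308, b_7 = 55, c_7 = 30, s_8 = 186, t_8 = 549, p_9 = 106, q_9 = 129, s_9 = 138, t_9 = 167, a_10 = 165, b_10 = 278, c_10 = 29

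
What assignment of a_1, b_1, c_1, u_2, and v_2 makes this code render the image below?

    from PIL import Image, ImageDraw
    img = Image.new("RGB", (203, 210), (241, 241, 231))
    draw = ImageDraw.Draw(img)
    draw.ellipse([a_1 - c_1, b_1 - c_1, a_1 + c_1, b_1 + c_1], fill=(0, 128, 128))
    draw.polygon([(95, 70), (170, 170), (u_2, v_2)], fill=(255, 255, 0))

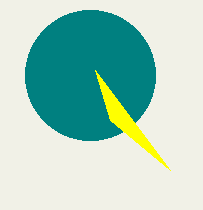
a_1 = 90, b_1 = 75, c_1 = 65, u_2 = 110, v_2 = 120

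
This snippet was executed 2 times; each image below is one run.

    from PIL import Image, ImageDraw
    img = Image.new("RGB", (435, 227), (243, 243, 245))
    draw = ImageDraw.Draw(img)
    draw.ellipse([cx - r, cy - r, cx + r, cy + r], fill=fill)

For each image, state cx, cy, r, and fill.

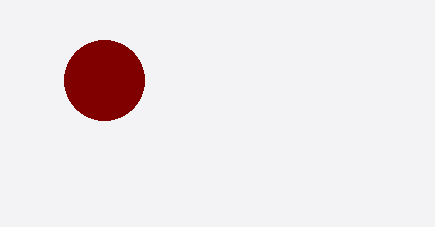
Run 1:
cx = 104; cy = 80; r = 40; fill = 'maroon'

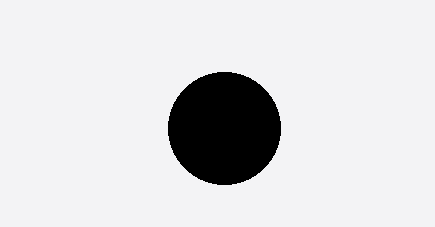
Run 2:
cx = 224; cy = 128; r = 56; fill = 'black'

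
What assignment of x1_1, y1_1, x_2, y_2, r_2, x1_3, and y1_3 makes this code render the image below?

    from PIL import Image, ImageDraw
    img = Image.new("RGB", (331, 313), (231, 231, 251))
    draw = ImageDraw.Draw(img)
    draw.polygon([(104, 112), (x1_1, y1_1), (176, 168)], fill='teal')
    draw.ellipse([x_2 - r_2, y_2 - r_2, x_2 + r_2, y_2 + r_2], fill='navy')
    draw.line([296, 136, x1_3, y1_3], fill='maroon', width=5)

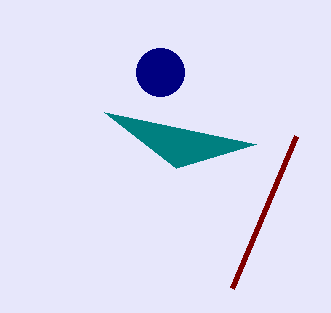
x1_1 = 256; y1_1 = 144; x_2 = 160; y_2 = 72; r_2 = 24; x1_3 = 232; y1_3 = 288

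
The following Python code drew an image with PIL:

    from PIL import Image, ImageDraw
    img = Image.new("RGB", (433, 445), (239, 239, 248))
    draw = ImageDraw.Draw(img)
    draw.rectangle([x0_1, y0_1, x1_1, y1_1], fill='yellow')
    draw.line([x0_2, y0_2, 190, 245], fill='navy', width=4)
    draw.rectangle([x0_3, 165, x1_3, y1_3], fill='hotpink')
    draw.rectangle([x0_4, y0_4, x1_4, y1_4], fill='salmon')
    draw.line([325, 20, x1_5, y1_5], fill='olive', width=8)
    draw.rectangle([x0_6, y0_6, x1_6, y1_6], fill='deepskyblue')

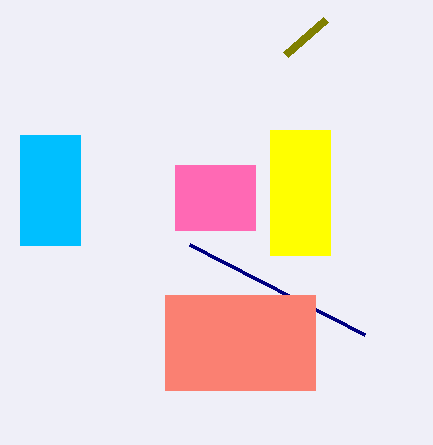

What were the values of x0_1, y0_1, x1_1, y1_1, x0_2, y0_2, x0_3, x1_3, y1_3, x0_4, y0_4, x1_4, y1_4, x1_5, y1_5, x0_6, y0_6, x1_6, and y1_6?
x0_1 = 270, y0_1 = 130, x1_1 = 330, y1_1 = 255, x0_2 = 365, y0_2 = 335, x0_3 = 175, x1_3 = 255, y1_3 = 230, x0_4 = 165, y0_4 = 295, x1_4 = 315, y1_4 = 390, x1_5 = 285, y1_5 = 55, x0_6 = 20, y0_6 = 135, x1_6 = 80, y1_6 = 245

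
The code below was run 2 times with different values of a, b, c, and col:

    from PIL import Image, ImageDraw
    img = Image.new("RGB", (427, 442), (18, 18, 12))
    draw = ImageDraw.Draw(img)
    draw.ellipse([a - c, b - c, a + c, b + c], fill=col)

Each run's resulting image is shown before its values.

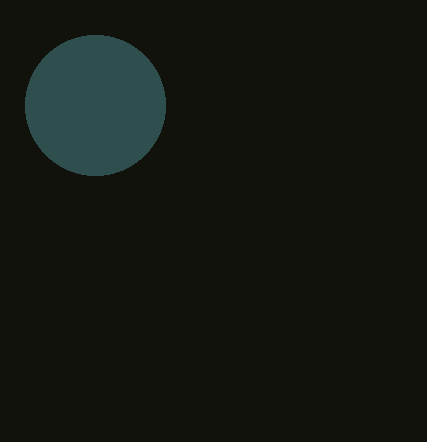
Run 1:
a = 95, b = 105, c = 70, col = 'darkslategray'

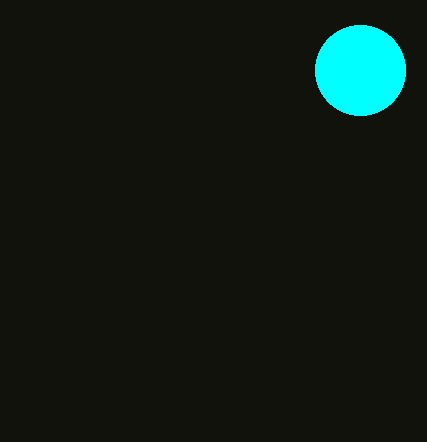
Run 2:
a = 360, b = 70, c = 45, col = 'cyan'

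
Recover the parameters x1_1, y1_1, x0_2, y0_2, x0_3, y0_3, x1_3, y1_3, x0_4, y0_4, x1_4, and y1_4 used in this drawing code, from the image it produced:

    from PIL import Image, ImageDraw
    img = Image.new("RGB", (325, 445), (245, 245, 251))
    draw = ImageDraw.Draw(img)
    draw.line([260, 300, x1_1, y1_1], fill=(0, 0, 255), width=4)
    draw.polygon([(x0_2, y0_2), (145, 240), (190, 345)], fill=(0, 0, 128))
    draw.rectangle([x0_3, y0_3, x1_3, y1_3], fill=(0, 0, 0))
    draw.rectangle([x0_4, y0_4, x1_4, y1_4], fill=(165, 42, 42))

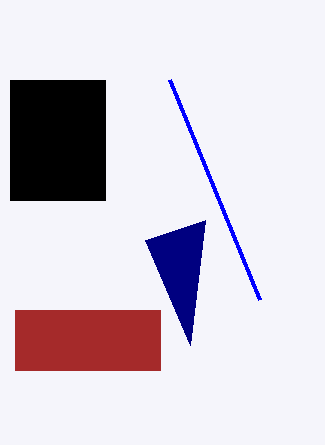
x1_1 = 170, y1_1 = 80, x0_2 = 205, y0_2 = 220, x0_3 = 10, y0_3 = 80, x1_3 = 105, y1_3 = 200, x0_4 = 15, y0_4 = 310, x1_4 = 160, y1_4 = 370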